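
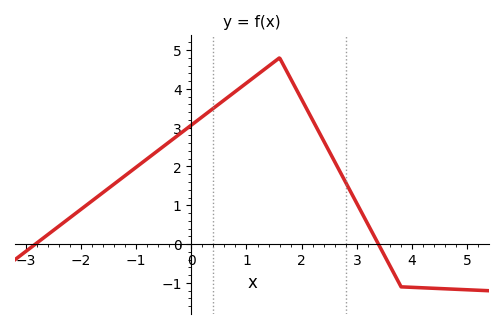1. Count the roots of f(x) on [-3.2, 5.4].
2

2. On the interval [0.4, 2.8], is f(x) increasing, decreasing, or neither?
neither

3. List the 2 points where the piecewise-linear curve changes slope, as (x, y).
(1.6, 4.8); (3.8, -1.1)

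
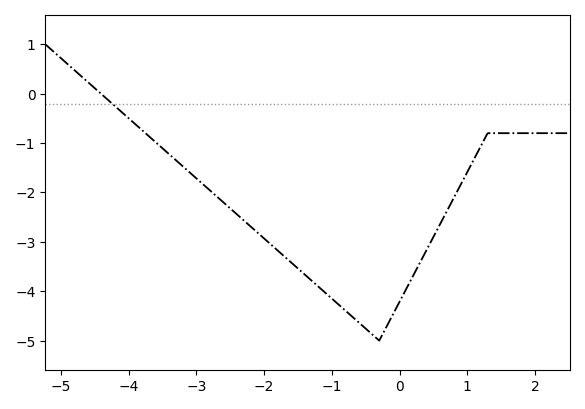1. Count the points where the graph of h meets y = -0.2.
1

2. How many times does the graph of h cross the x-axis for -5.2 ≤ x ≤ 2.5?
1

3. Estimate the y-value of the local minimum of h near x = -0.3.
-5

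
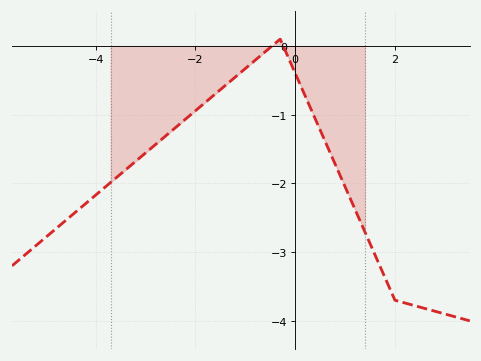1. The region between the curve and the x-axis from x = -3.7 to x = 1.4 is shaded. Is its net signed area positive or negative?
negative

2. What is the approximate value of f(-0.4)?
0.039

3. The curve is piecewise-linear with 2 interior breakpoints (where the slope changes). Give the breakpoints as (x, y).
(-0.3, 0.1); (2, -3.7)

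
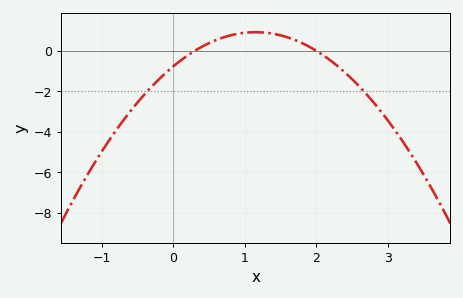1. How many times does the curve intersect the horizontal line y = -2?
2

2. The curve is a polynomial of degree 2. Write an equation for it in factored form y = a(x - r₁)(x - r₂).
y = -1.28(x - 0.3)(x - 2)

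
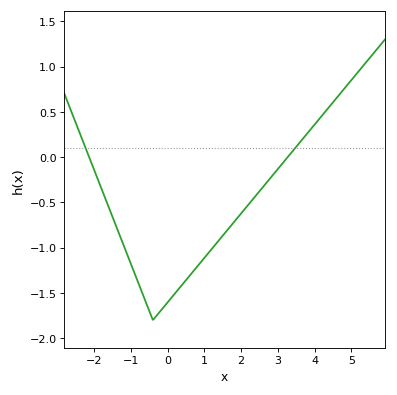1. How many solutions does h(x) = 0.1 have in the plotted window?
2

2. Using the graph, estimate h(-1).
-1.18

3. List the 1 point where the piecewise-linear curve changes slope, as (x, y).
(-0.4, -1.8)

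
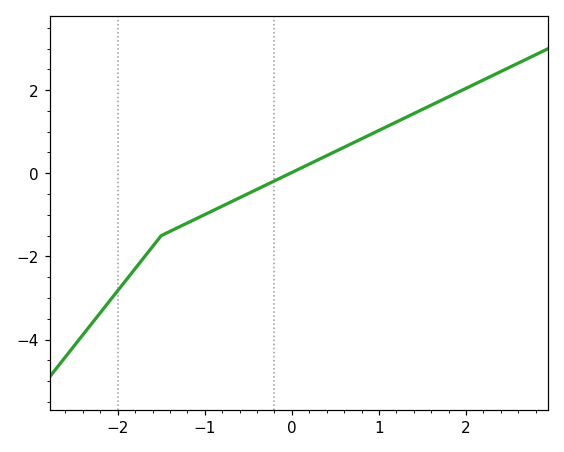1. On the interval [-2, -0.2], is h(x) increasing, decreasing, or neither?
increasing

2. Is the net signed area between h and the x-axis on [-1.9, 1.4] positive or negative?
negative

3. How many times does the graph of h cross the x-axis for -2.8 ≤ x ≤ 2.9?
1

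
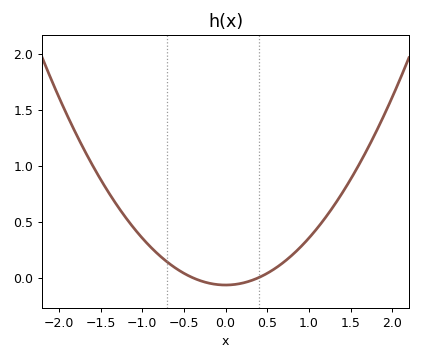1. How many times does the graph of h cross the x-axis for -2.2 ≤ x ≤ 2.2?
2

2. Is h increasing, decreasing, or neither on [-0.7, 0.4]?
neither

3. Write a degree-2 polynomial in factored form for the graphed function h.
y = 0.42(x + 0.4)(x - 0.4)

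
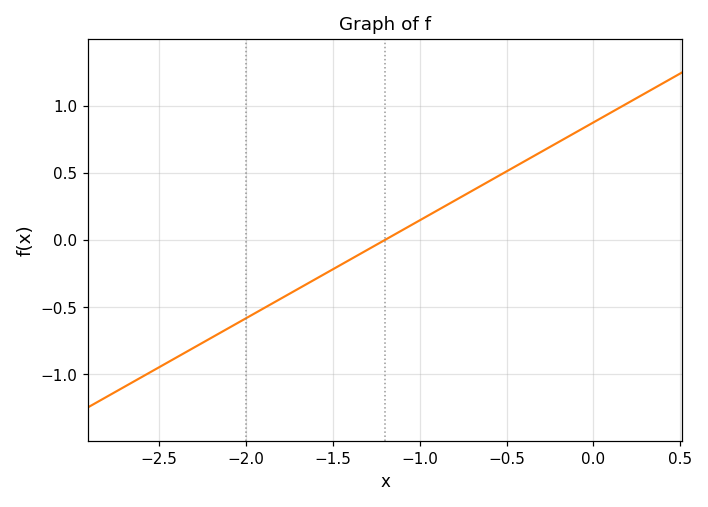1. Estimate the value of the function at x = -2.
-0.584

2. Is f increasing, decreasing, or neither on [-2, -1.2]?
increasing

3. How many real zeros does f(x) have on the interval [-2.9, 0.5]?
1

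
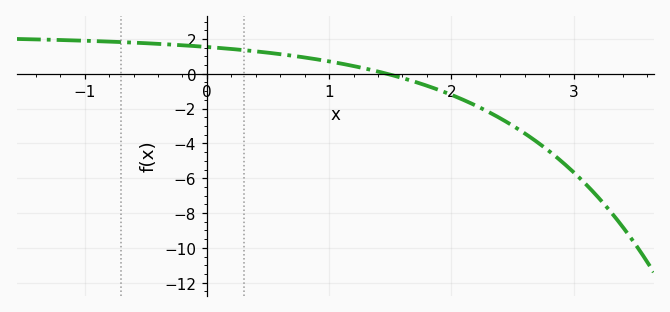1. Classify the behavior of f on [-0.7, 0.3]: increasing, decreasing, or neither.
decreasing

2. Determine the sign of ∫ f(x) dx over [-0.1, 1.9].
positive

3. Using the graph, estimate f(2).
-1.2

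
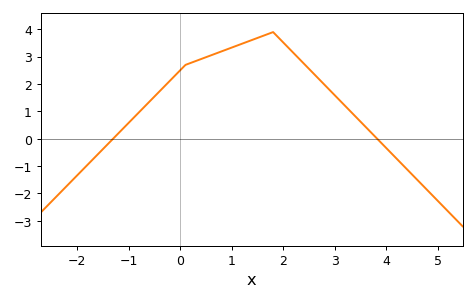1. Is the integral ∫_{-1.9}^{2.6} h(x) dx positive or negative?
positive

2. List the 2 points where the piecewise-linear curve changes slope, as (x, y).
(0.1, 2.7); (1.8, 3.9)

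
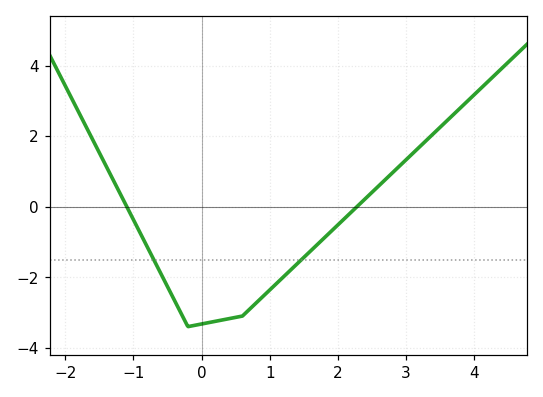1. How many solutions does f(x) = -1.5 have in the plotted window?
2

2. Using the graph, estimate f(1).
-2.36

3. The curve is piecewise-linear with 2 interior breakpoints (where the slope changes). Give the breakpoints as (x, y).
(-0.2, -3.4); (0.6, -3.1)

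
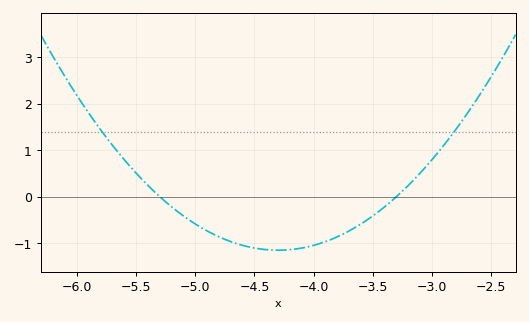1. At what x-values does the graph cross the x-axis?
-5.3, -3.3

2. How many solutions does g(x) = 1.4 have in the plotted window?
2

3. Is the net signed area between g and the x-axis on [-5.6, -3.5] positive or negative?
negative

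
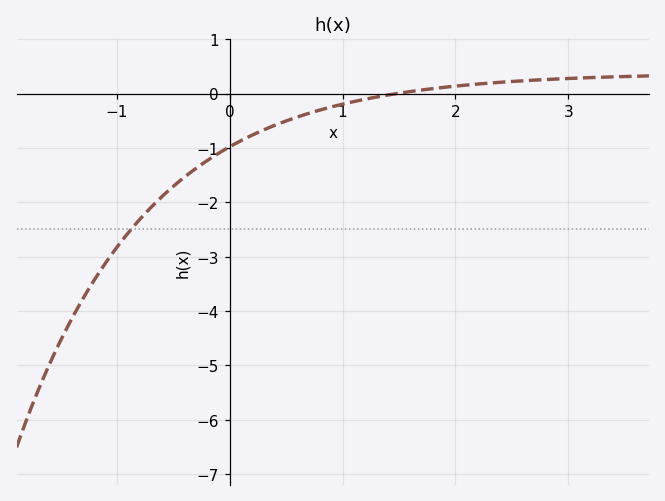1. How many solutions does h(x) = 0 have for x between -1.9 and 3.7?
1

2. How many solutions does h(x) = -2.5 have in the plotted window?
1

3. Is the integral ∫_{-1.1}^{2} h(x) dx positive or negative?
negative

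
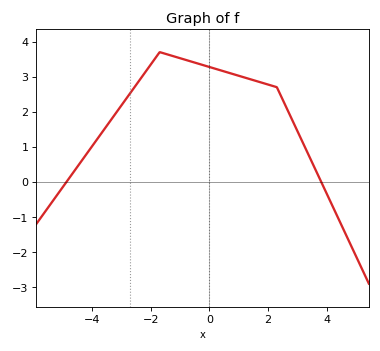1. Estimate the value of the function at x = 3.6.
0.4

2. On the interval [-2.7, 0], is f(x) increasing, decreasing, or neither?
neither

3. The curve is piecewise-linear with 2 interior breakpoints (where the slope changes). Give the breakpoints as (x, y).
(-1.7, 3.7); (2.3, 2.7)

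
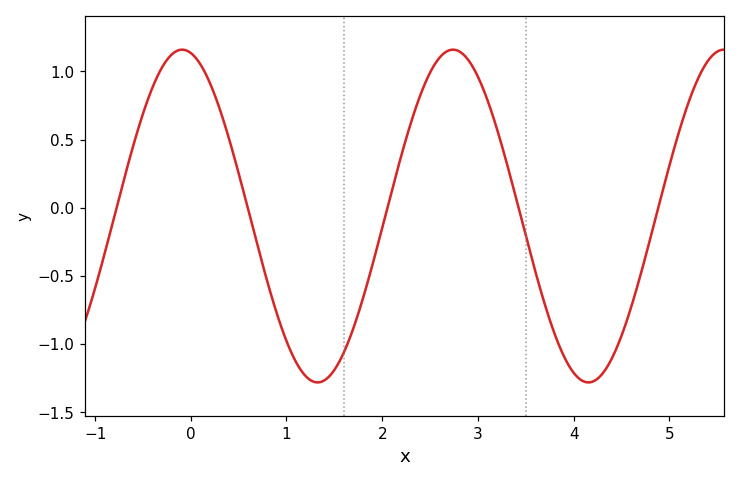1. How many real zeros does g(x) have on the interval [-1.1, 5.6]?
5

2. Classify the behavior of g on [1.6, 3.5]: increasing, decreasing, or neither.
neither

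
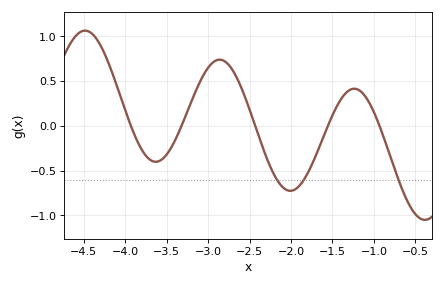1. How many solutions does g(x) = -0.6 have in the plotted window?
3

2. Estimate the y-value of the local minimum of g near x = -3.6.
-0.4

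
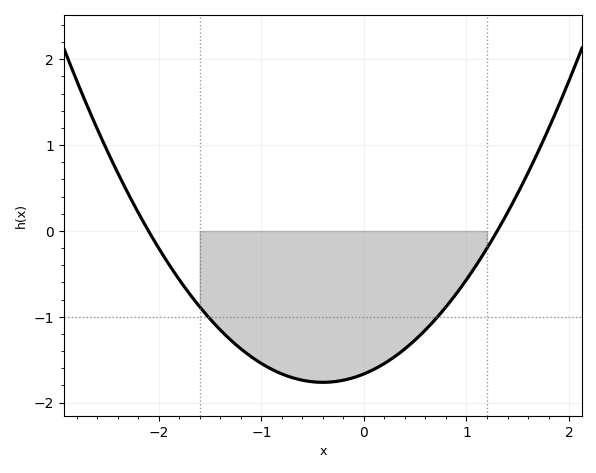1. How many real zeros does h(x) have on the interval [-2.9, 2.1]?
2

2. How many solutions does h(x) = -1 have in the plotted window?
2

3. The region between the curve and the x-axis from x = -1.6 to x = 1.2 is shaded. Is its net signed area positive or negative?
negative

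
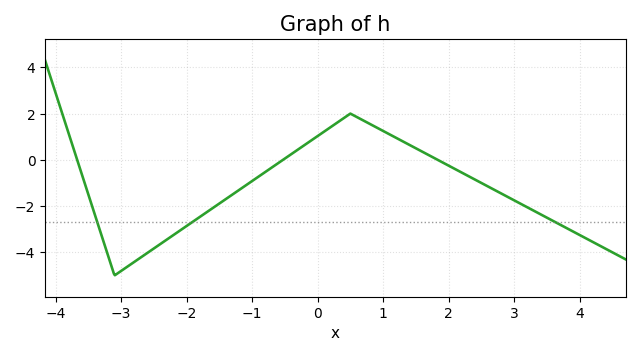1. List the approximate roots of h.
-3.67, -0.529, 1.83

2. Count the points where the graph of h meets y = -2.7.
3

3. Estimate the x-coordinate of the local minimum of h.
-3.1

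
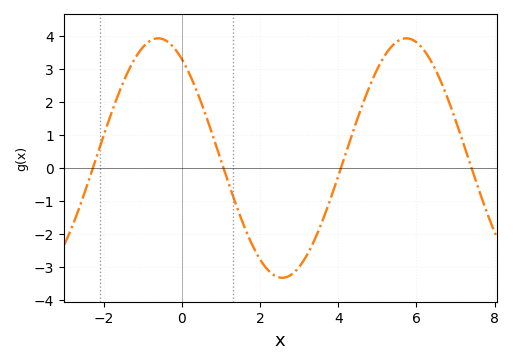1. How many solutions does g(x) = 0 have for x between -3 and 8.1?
4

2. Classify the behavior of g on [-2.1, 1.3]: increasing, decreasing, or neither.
neither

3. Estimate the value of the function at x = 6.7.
2.41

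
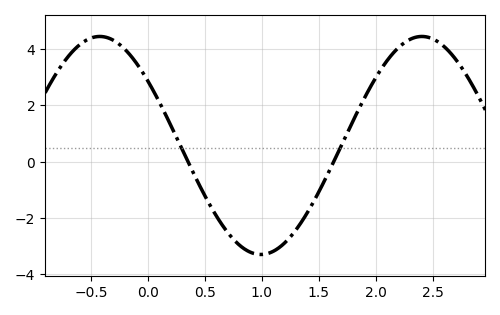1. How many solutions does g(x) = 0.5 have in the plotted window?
2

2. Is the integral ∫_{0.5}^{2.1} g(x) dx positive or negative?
negative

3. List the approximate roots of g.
0.4, 1.6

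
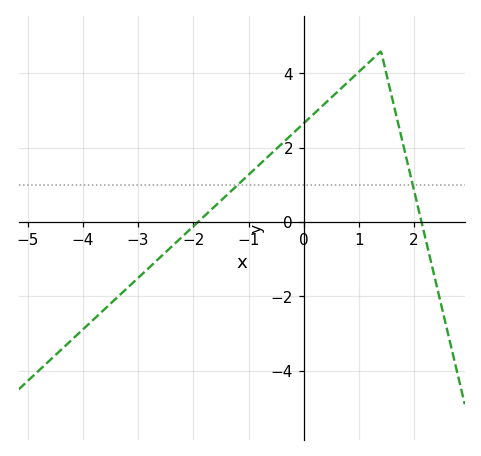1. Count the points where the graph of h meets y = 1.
2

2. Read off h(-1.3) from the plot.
0.856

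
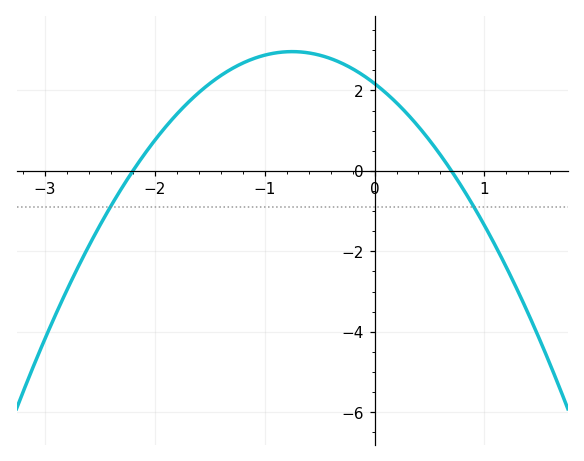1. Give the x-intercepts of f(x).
-2.2, 0.7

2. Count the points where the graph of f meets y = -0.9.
2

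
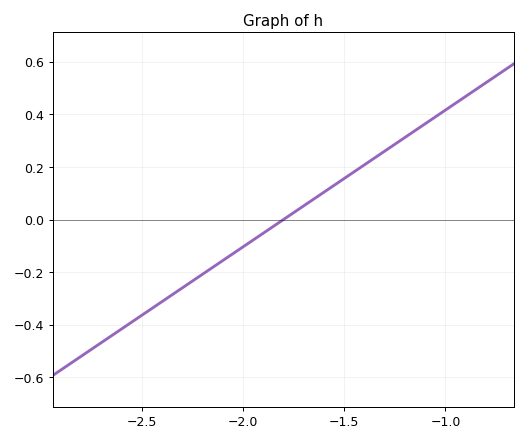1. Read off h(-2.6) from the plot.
-0.42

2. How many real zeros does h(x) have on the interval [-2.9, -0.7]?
1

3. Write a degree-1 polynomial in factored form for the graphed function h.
y = 0.52(x + 1.8)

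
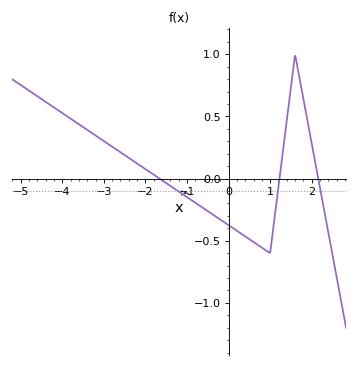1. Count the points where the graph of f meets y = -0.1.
3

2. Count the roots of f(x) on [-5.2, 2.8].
3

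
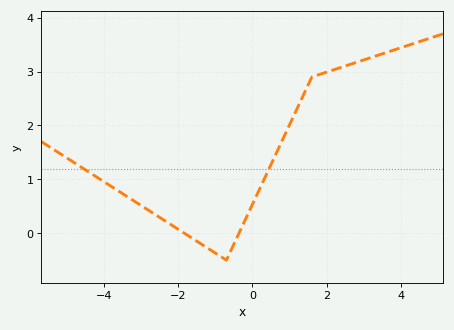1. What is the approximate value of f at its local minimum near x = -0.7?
-0.5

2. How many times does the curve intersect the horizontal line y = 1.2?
2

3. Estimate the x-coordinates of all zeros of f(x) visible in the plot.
-1.8, -0.4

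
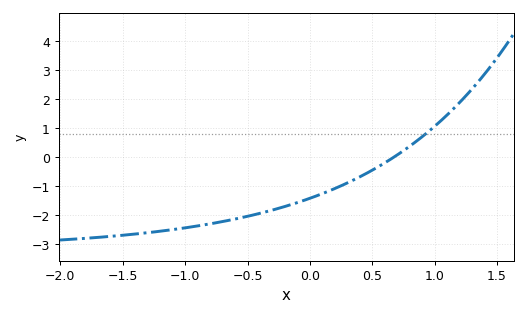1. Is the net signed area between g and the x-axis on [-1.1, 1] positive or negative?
negative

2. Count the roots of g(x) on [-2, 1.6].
1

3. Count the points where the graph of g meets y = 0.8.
1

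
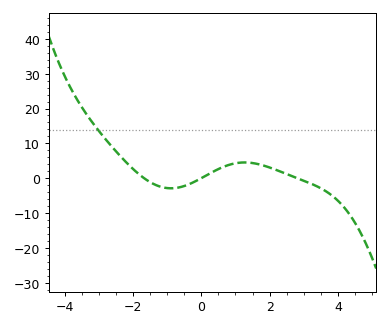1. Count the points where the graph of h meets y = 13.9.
1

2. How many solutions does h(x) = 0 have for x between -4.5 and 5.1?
3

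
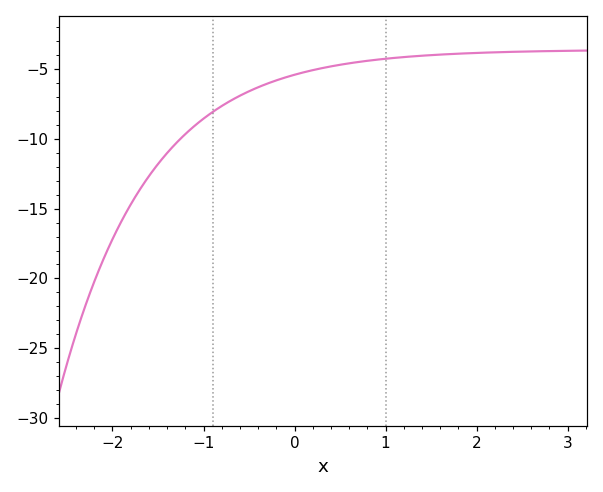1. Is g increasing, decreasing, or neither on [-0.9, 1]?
increasing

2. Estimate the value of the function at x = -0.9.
-8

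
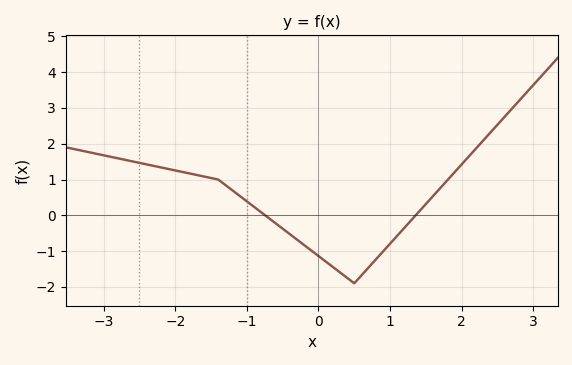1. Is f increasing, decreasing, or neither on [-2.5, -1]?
decreasing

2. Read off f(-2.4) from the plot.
1.42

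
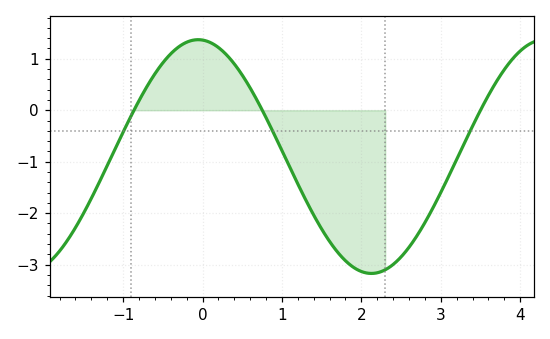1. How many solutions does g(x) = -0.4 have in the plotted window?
3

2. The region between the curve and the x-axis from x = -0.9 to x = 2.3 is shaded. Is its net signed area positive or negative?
negative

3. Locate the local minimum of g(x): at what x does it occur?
2.1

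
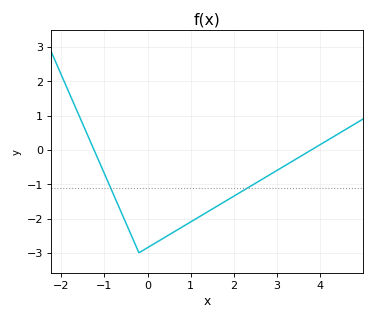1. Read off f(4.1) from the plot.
0.23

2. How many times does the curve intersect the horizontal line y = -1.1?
2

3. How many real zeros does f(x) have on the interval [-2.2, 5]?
2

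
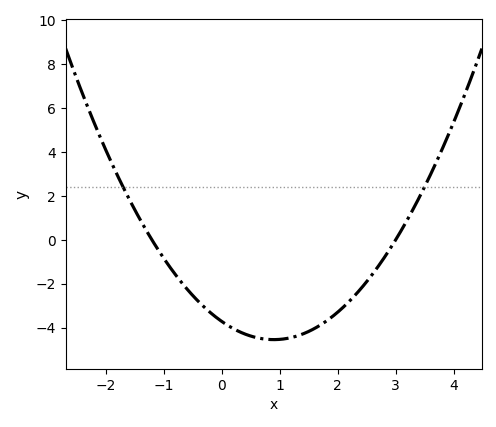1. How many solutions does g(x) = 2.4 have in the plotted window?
2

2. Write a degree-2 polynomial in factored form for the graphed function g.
y = 1.03(x + 1.2)(x - 3)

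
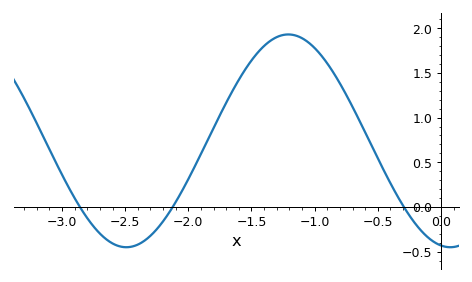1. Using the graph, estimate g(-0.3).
0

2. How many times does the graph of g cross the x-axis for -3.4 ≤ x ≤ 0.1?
3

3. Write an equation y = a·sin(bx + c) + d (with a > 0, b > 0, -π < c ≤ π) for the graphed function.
y = 1.19sin(2.5x - 1.8) + 0.74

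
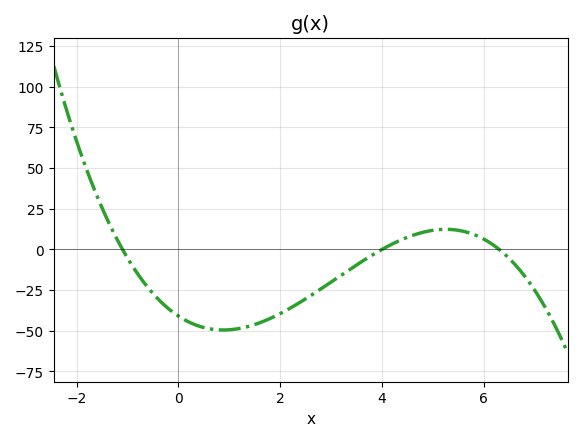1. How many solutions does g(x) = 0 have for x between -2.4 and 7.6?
3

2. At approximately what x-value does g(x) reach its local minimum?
0.878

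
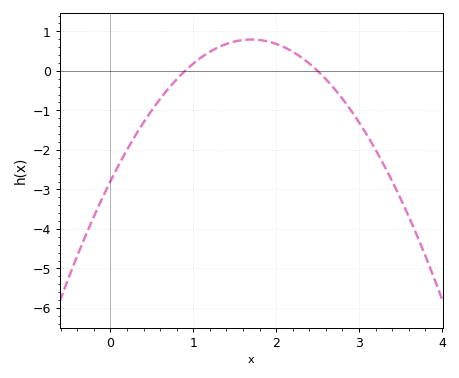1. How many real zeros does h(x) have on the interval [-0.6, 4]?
2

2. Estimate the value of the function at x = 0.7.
-0.446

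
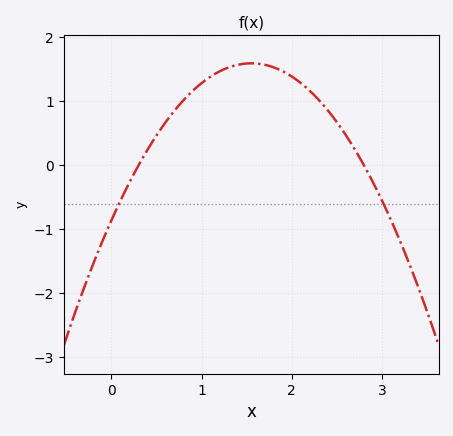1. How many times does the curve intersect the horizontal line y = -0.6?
2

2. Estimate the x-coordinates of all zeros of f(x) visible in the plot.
0.3, 2.8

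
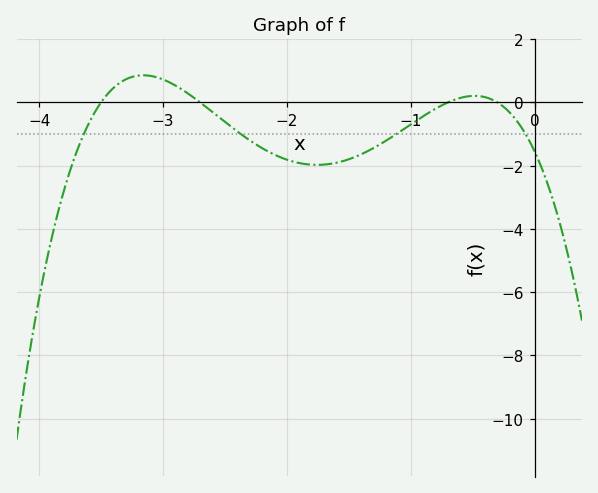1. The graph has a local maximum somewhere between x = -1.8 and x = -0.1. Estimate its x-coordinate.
-0.5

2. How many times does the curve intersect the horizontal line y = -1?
4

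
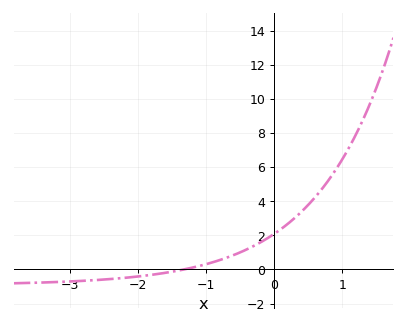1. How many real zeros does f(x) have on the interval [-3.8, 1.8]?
1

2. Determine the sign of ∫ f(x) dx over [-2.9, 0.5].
positive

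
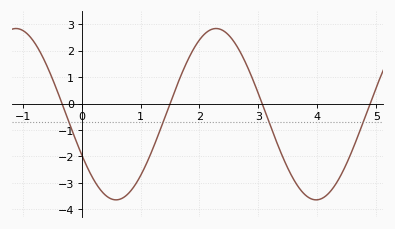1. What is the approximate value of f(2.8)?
1.46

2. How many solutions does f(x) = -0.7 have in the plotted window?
4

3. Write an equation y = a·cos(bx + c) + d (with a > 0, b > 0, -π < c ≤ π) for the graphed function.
y = 3.24cos(1.85x + 2.06) - 0.4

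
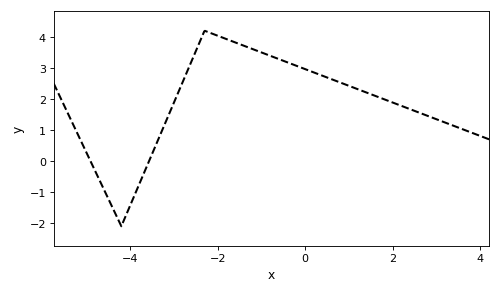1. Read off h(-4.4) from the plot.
-1.5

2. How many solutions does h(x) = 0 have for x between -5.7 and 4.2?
2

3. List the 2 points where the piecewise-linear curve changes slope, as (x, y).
(-4.2, -2.1); (-2.3, 4.2)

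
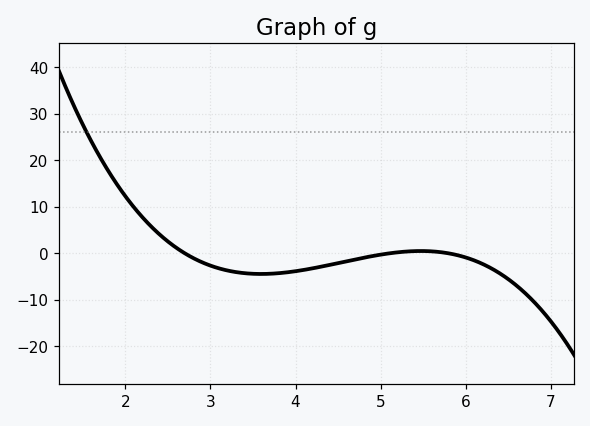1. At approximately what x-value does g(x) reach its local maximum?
5.47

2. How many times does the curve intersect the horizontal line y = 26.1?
1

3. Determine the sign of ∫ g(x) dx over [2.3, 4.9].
negative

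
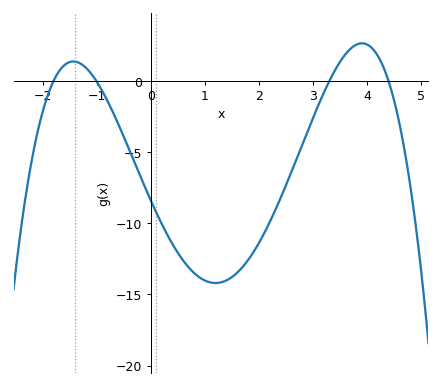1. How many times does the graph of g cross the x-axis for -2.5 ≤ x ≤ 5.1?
4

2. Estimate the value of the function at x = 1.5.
-14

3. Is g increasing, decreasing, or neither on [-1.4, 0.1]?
decreasing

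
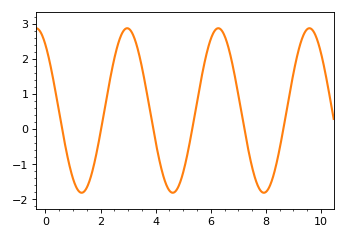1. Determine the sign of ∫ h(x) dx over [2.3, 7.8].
positive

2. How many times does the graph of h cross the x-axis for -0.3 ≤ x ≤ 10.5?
6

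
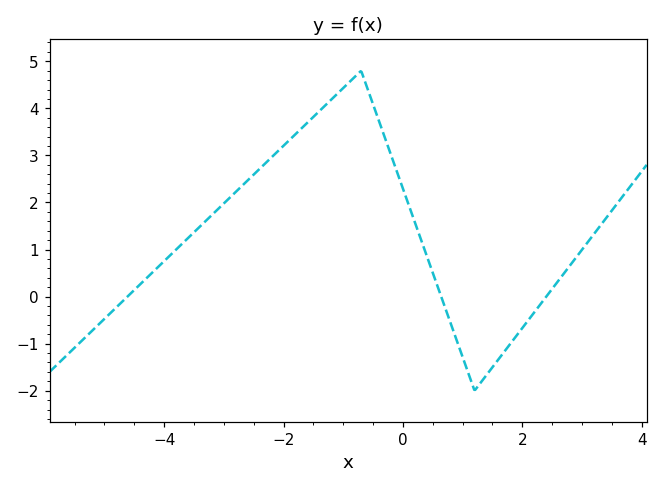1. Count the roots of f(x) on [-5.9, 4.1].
3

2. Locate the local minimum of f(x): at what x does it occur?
1.2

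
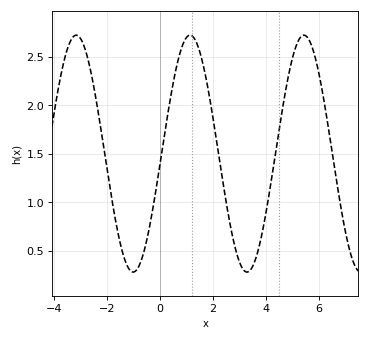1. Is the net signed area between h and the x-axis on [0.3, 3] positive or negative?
positive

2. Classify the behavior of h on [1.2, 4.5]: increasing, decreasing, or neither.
neither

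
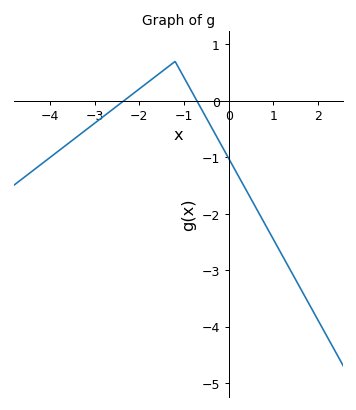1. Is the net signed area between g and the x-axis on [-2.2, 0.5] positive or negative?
negative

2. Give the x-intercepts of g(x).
-2.35, -0.712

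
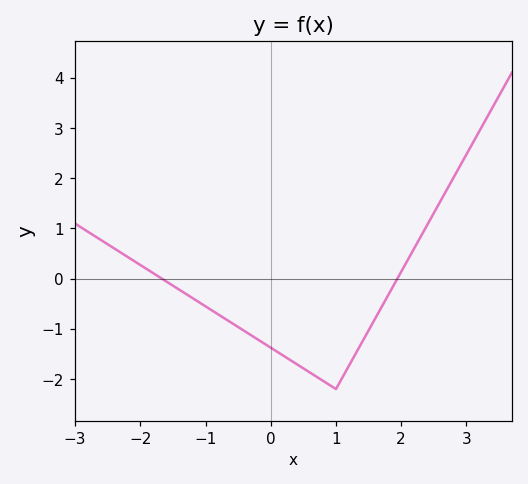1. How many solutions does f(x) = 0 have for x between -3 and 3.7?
2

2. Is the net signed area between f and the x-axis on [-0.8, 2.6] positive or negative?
negative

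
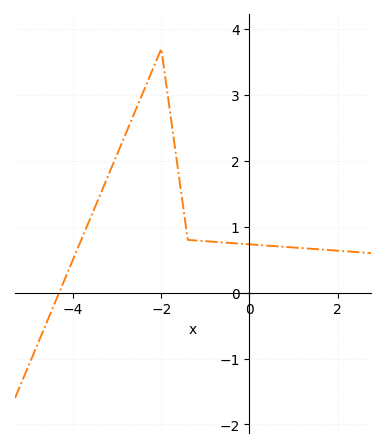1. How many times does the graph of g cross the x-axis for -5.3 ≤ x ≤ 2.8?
1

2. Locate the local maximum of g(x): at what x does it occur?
-2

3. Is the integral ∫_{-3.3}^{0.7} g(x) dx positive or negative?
positive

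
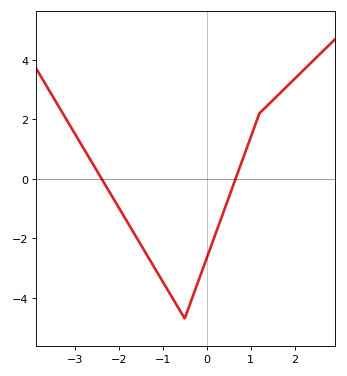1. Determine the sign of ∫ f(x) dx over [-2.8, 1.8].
negative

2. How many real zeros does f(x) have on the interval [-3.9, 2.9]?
2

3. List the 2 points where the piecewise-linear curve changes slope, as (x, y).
(-0.5, -4.7); (1.2, 2.2)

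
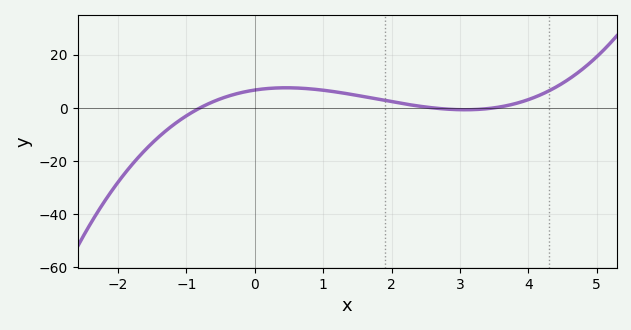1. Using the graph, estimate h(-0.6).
2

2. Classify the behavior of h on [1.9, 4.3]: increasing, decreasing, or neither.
neither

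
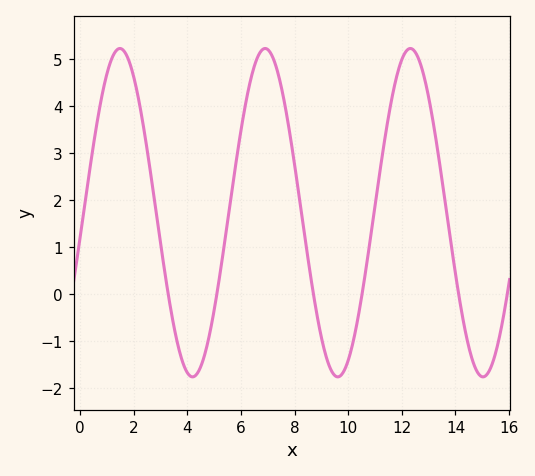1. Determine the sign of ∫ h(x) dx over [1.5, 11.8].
positive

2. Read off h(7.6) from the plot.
4.1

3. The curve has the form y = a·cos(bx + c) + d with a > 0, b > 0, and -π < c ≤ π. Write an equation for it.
y = 3.49cos(1.2x - 1.7) + 1.73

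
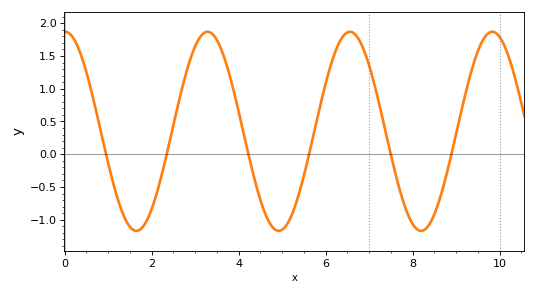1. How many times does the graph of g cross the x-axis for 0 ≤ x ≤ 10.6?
6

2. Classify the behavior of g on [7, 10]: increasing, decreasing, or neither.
neither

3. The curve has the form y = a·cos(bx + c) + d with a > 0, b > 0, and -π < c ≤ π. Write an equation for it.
y = 1.52cos(1.92x - 0.03) + 0.35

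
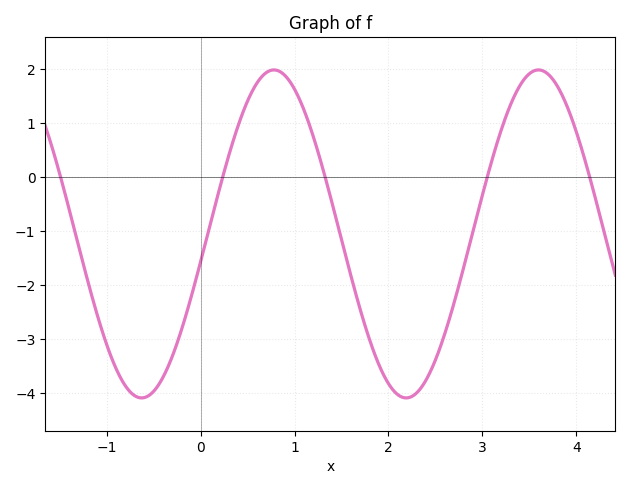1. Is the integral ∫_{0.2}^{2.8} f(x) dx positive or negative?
negative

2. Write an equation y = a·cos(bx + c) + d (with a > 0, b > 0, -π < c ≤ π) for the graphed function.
y = 3.04cos(2.23x - 1.74) - 1.05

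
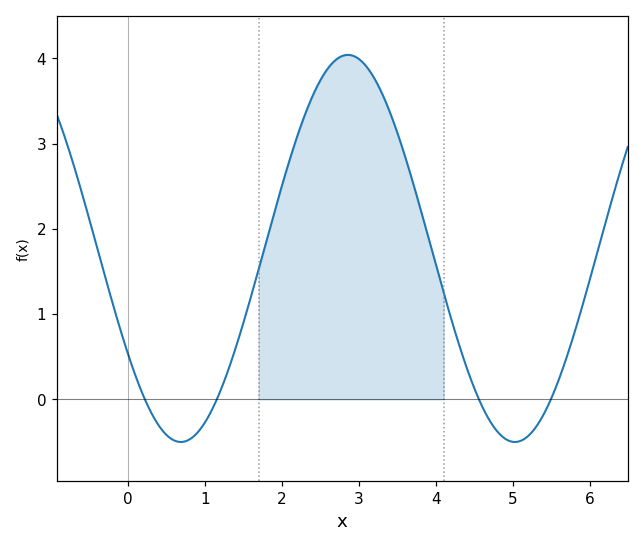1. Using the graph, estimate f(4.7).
-0.3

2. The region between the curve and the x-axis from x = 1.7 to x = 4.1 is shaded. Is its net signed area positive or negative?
positive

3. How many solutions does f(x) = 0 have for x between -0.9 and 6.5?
4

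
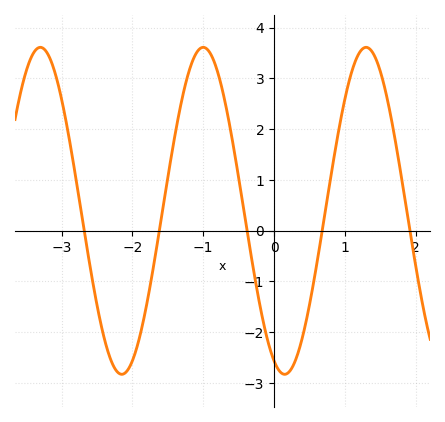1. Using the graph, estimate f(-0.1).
-2.1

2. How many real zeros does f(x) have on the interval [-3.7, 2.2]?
5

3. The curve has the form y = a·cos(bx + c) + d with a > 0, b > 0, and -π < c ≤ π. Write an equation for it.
y = 3.22cos(2.7x + 2.7) + 0.39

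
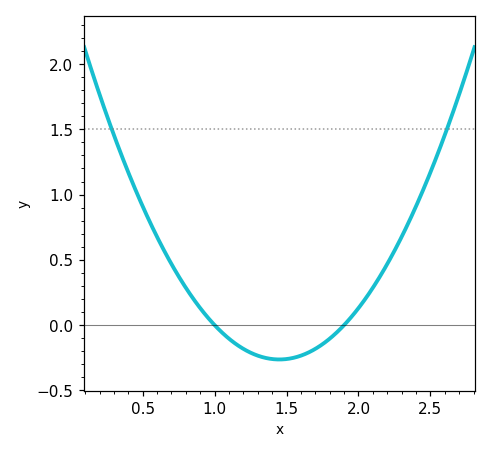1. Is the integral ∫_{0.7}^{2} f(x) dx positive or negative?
negative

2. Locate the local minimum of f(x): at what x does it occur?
1.45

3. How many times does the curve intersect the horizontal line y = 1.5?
2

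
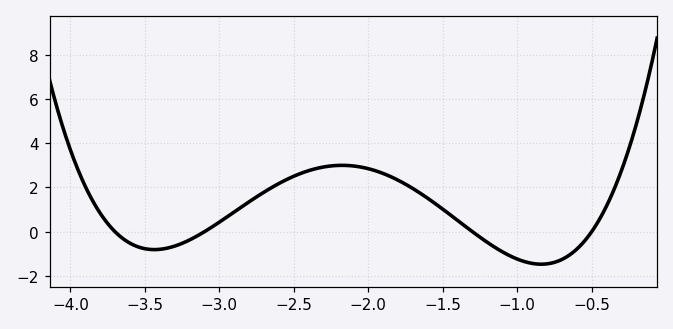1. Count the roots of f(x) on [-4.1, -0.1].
4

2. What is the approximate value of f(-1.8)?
2.4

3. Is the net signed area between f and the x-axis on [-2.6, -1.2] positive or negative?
positive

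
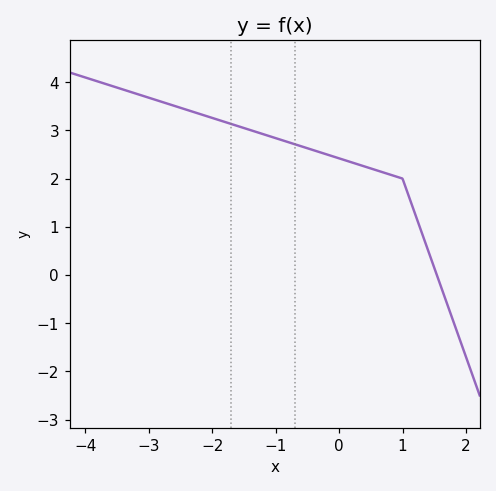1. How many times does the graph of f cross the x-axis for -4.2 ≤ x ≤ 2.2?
1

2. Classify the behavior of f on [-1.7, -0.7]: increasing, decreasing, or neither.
decreasing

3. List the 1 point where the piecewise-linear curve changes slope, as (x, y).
(1, 2)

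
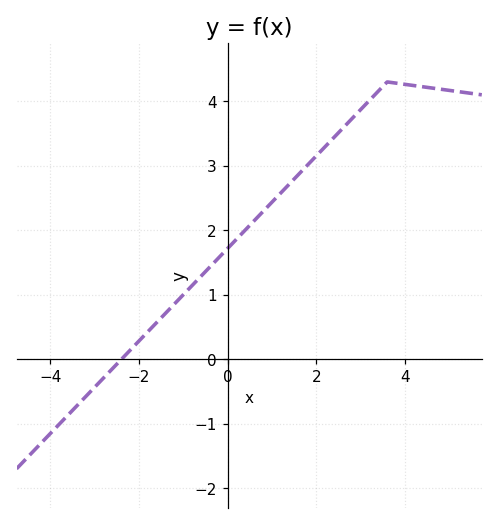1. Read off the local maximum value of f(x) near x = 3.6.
4.3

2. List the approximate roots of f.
-2.4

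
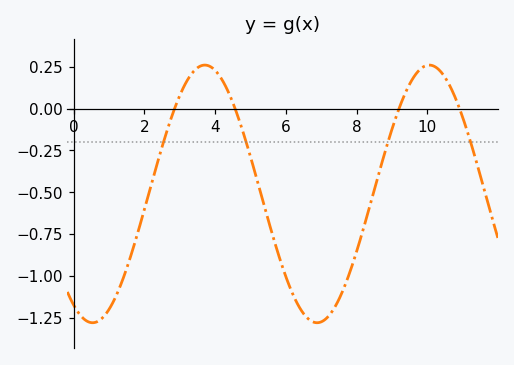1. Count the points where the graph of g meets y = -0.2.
4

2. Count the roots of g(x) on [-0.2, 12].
4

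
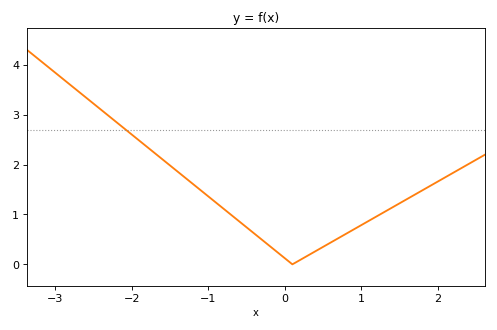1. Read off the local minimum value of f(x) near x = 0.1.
0.001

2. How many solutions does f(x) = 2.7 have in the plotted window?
1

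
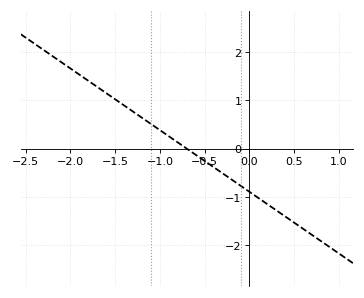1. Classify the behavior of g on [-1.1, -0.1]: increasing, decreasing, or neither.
decreasing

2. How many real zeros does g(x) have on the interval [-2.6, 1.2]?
1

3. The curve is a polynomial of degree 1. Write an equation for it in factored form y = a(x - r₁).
y = -1.28(x + 0.7)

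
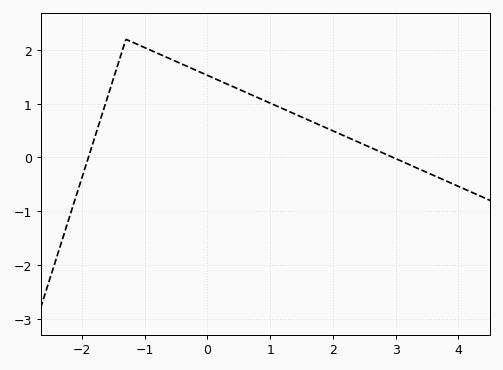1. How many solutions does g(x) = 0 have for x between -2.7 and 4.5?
2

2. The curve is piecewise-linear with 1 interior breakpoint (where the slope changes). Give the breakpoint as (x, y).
(-1.3, 2.2)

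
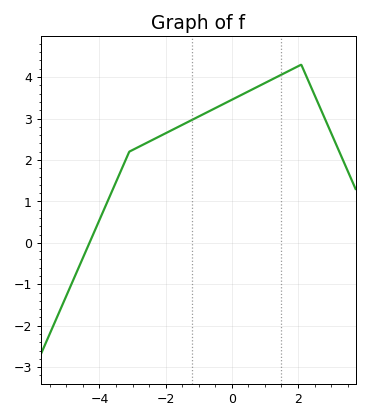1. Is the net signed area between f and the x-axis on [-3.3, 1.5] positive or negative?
positive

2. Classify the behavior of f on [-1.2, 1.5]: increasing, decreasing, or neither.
increasing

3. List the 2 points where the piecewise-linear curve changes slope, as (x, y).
(-3.1, 2.2); (2.1, 4.3)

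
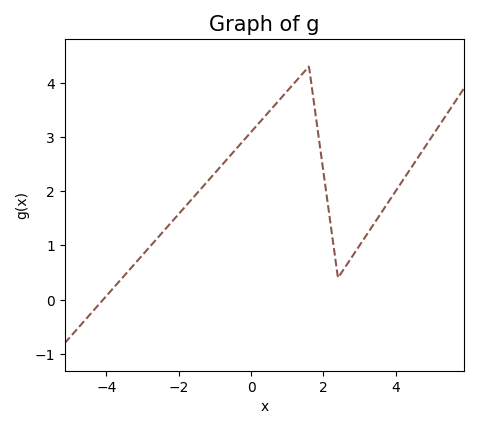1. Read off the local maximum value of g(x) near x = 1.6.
4.3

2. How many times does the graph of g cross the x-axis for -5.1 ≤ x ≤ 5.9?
1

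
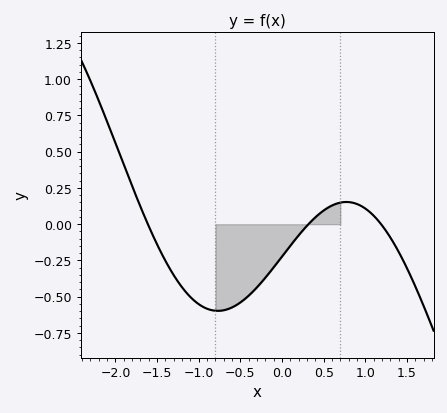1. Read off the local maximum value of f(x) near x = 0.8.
0.15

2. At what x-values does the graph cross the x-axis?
-1.6, 0.3, 1.2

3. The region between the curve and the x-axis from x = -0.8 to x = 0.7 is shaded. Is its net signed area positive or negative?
negative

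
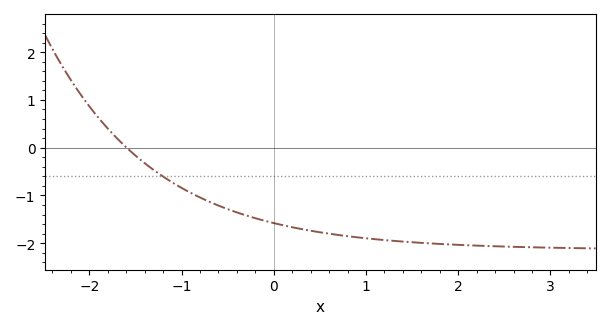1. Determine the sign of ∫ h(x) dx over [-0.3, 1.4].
negative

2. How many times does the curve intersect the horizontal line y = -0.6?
1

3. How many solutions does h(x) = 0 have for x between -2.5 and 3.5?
1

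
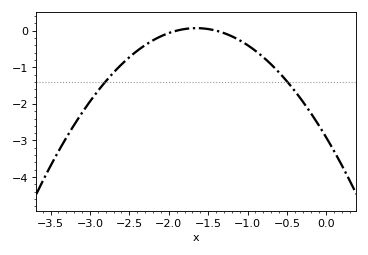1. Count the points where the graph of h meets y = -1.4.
2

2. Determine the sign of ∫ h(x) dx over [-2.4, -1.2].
negative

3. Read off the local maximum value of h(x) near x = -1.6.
0.1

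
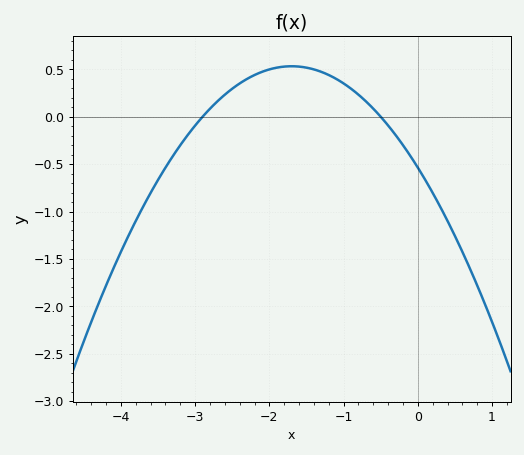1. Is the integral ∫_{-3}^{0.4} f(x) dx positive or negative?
positive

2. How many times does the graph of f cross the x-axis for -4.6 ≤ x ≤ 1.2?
2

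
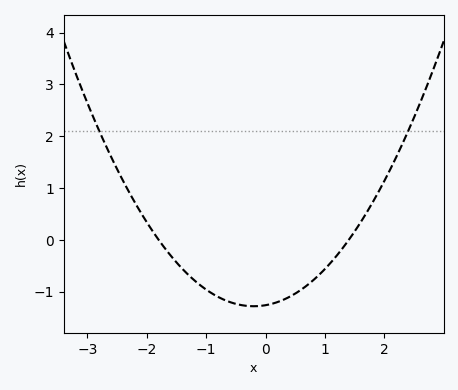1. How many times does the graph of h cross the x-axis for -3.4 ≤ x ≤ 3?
2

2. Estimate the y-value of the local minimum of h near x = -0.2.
-1.28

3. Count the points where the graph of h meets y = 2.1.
2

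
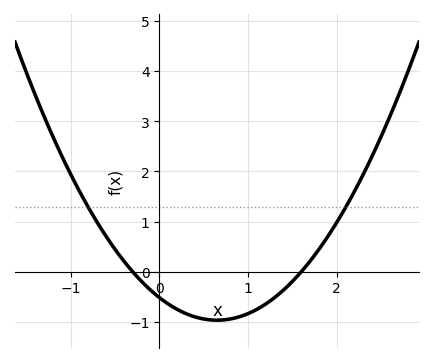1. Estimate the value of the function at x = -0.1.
-0.364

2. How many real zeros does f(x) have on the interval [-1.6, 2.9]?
2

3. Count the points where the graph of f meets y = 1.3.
2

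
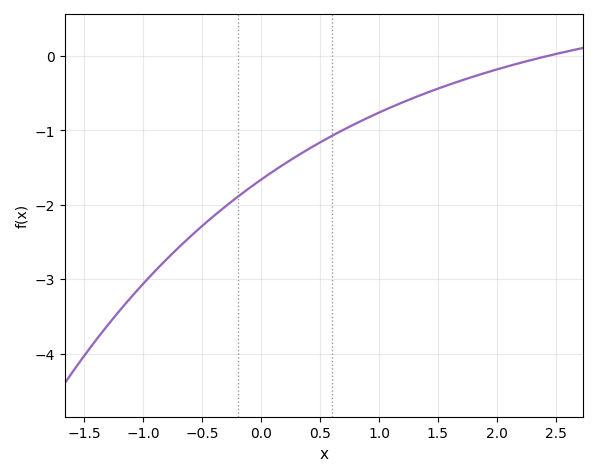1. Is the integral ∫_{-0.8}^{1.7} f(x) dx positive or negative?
negative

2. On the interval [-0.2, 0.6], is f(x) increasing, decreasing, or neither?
increasing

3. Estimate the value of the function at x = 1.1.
-0.689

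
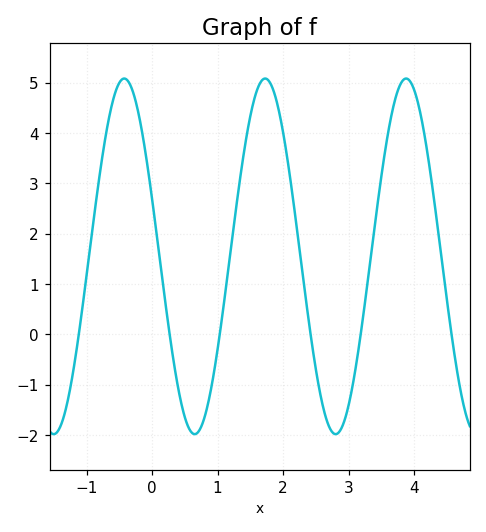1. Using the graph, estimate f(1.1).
0.6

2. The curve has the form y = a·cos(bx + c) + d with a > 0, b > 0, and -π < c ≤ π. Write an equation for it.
y = 3.53cos(2.9x + 1.2) + 1.55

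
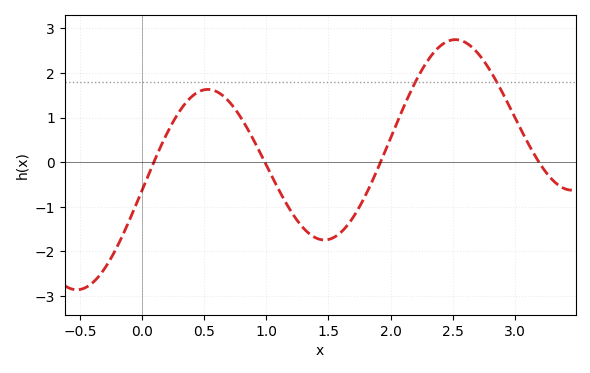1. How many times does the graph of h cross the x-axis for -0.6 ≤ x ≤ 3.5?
4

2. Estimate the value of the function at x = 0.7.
1.35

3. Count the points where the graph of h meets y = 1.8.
2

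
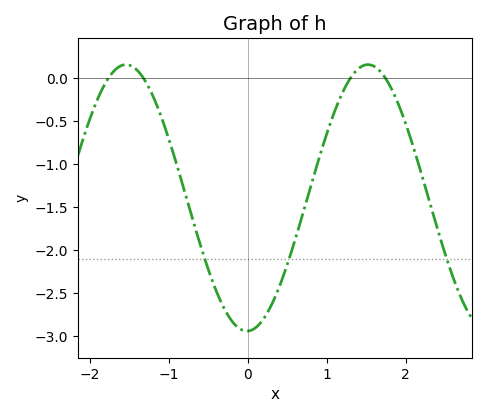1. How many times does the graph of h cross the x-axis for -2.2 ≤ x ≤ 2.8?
4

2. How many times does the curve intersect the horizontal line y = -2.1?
3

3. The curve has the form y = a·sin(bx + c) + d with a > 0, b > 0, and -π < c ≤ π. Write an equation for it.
y = 1.55sin(2x - 1.6) - 1.39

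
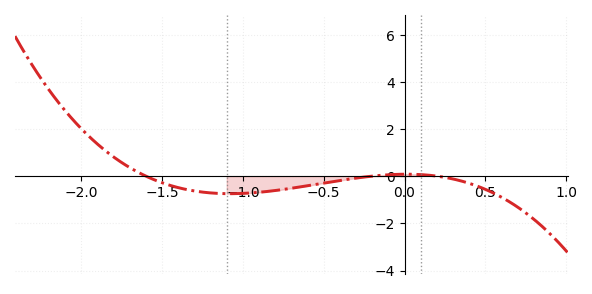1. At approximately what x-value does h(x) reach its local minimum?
-1.08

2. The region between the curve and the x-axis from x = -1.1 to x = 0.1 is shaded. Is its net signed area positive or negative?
negative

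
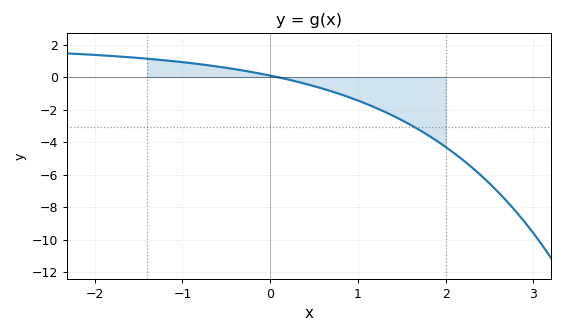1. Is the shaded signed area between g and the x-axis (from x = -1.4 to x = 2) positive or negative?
negative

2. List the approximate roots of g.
0.079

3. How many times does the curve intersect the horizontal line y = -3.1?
1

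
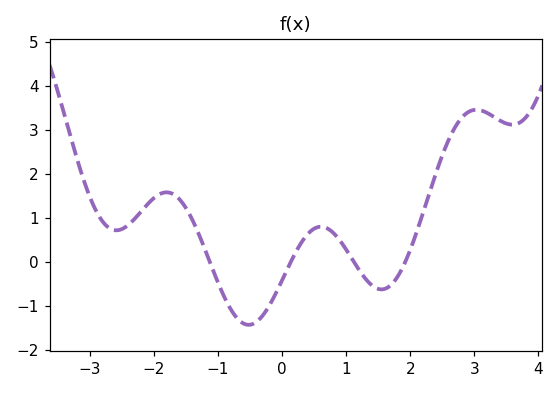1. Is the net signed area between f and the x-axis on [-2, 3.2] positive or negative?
positive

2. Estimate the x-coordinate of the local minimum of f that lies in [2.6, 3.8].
3.59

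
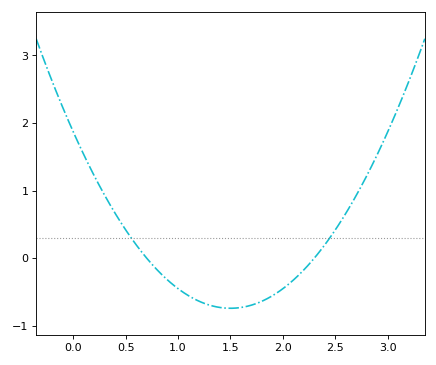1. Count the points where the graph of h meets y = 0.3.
2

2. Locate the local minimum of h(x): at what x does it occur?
1.5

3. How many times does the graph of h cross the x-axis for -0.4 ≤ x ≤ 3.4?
2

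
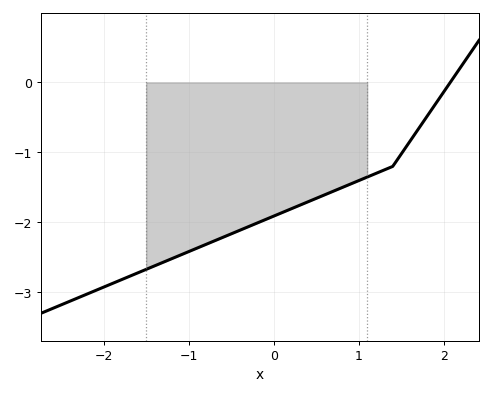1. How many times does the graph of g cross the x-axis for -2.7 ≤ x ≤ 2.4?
1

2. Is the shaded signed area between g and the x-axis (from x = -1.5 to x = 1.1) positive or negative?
negative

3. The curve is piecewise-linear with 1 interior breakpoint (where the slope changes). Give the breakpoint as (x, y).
(1.4, -1.2)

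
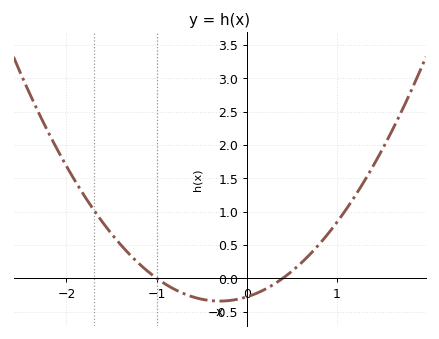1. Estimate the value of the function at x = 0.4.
0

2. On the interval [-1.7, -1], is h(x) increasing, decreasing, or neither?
decreasing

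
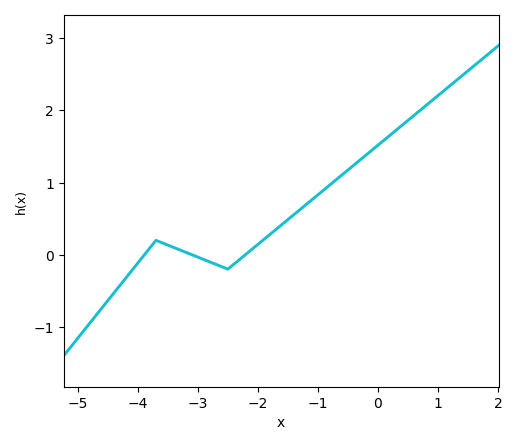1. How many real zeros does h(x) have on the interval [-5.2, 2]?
3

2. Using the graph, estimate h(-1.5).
0.487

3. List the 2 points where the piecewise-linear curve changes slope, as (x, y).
(-3.7, 0.2); (-2.5, -0.2)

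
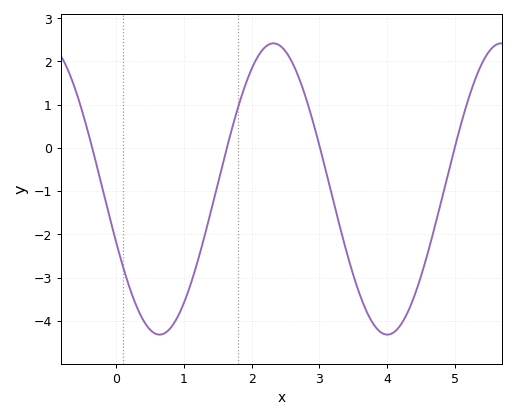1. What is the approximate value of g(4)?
-4.3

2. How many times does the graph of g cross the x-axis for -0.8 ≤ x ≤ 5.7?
4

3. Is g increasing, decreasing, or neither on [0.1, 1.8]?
neither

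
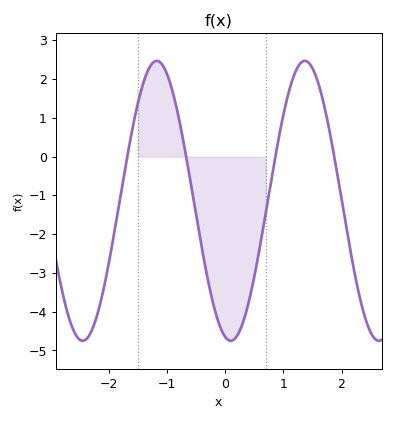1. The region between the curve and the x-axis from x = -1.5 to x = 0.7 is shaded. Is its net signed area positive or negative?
negative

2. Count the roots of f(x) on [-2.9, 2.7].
4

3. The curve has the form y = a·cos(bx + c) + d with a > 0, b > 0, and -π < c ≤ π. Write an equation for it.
y = 3.61cos(2.47x + 2.9) - 1.14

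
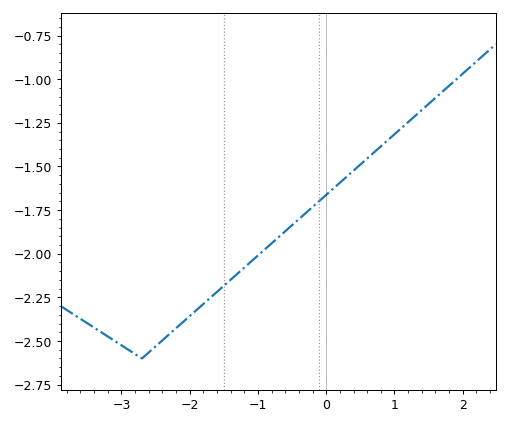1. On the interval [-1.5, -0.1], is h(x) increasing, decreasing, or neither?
increasing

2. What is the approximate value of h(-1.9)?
-2.3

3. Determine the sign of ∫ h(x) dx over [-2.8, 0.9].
negative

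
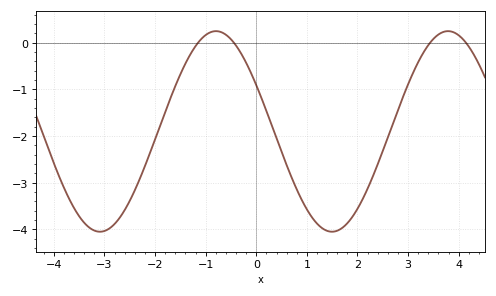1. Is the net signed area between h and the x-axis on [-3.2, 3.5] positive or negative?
negative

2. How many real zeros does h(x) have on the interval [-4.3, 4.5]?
4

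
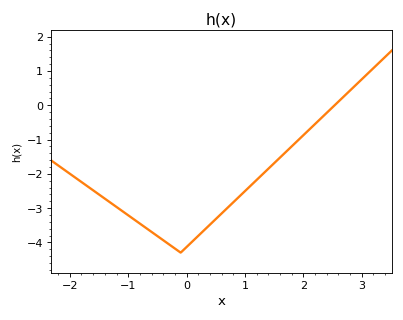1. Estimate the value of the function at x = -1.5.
-2.6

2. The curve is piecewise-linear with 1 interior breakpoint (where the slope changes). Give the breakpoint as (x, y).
(-0.1, -4.3)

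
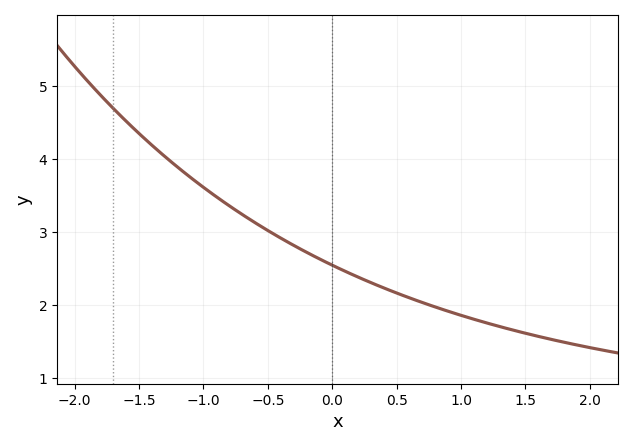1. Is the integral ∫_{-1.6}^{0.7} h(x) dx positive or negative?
positive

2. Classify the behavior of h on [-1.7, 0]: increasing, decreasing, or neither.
decreasing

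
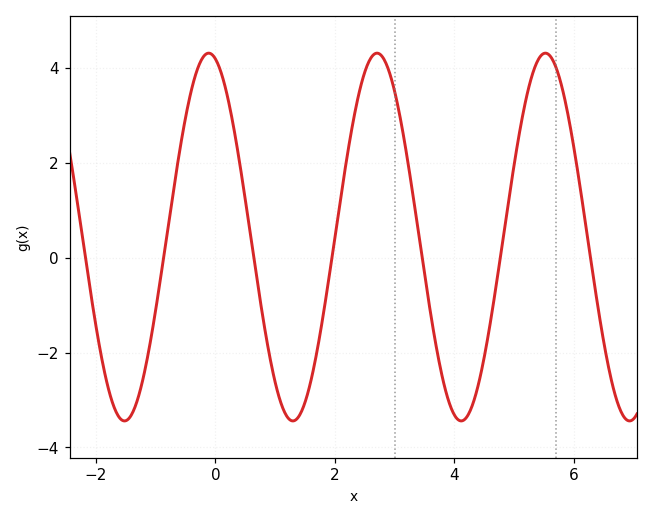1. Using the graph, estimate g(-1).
-1.1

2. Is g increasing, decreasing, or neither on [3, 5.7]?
neither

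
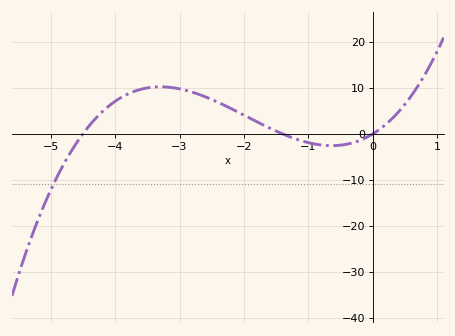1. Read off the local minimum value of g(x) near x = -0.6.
-2.55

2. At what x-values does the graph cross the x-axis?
-4.5, -1.4, 0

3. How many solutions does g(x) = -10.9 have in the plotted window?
1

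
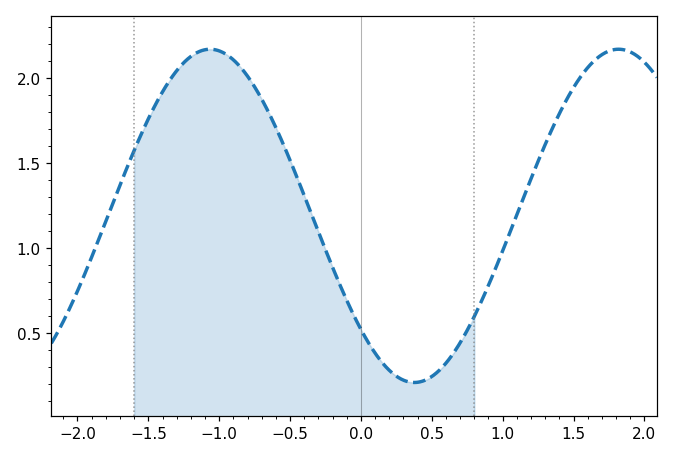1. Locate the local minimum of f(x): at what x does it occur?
0.4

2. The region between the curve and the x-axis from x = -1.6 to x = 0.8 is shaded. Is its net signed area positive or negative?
positive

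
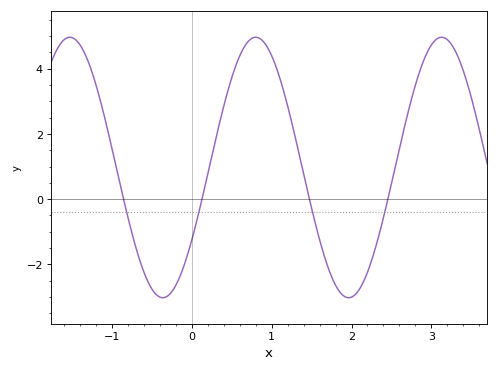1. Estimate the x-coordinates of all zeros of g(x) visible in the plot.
-0.9, 0.1, 1.5, 2.5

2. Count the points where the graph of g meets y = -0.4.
4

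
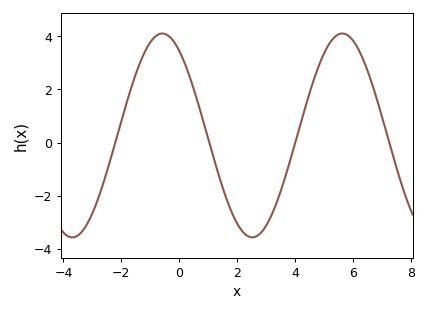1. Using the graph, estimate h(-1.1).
3.6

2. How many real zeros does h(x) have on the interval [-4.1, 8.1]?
4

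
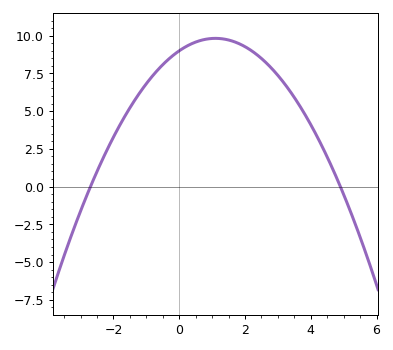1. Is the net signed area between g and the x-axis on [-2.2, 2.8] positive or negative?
positive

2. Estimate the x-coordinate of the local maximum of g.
1.2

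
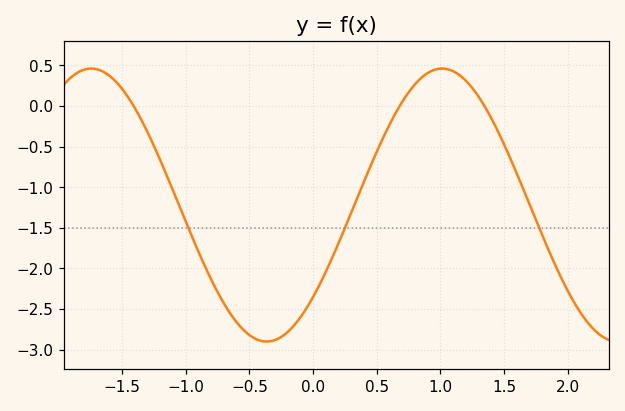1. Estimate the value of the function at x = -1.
-1.42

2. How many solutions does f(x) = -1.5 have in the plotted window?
3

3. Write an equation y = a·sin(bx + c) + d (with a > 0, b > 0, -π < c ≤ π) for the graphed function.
y = 1.68sin(2.28x - 0.74) - 1.22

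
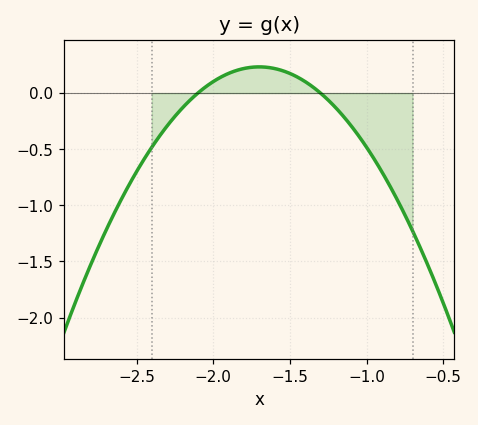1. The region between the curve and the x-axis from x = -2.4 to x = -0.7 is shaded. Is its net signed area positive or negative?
negative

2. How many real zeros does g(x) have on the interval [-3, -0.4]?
2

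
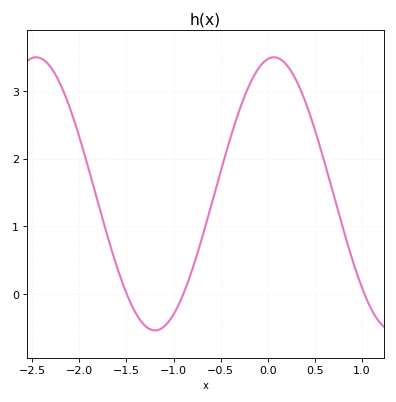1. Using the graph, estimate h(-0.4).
2.3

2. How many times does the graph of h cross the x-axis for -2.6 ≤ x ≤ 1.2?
3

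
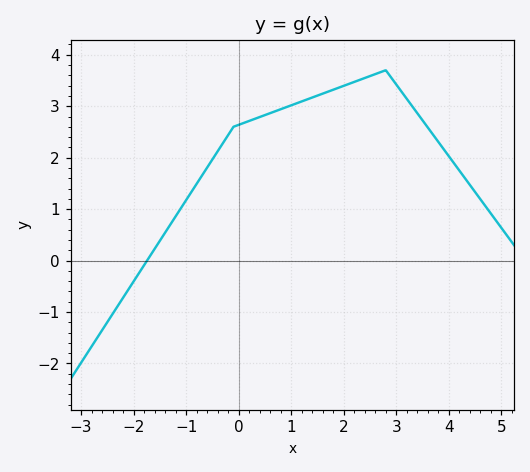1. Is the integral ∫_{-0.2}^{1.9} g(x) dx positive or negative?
positive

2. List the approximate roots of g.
-1.8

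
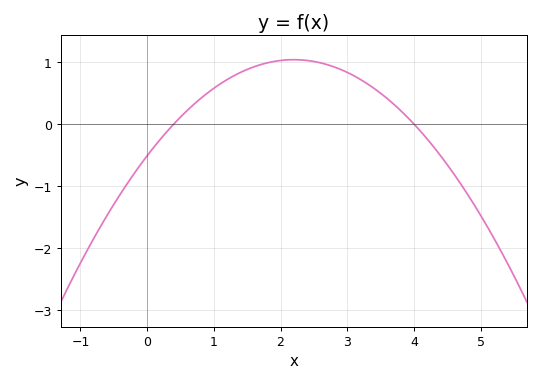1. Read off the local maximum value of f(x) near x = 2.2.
1.04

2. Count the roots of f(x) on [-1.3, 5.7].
2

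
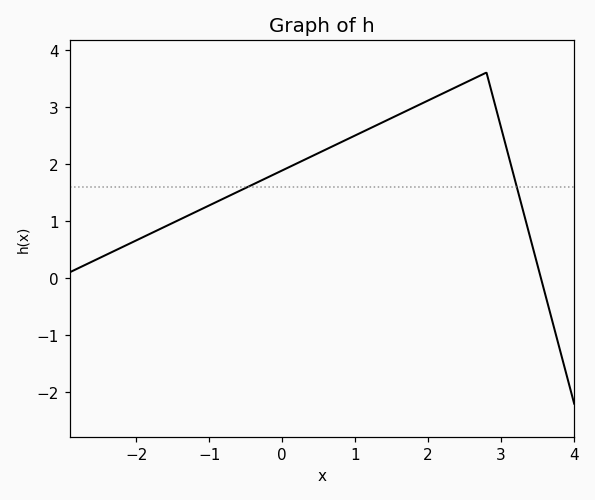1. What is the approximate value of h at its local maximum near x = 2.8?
3.6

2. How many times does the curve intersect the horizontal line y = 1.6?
2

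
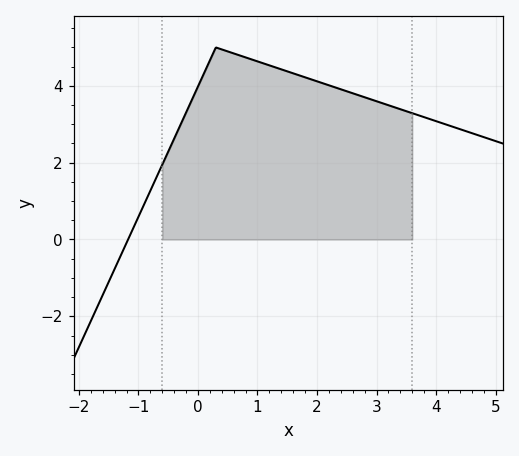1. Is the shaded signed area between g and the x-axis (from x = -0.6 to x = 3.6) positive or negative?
positive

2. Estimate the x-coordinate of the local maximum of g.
0.3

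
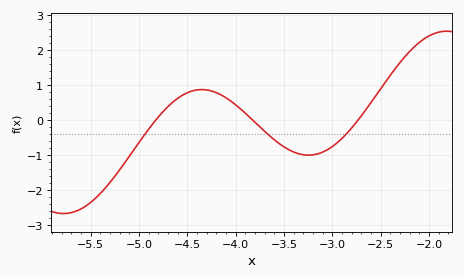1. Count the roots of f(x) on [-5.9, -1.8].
3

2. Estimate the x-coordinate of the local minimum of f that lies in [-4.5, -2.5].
-3.2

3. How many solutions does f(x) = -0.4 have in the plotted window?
3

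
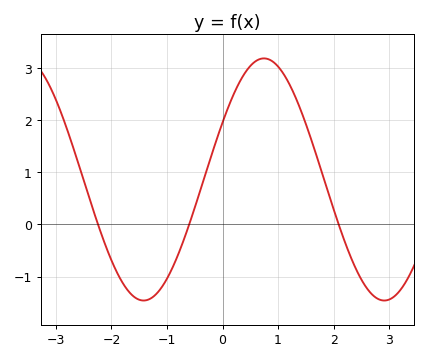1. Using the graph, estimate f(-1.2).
-1.34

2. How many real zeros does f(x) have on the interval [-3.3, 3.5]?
3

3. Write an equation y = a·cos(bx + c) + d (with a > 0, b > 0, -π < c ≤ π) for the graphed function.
y = 2.32cos(1.45x - 1.08) + 0.86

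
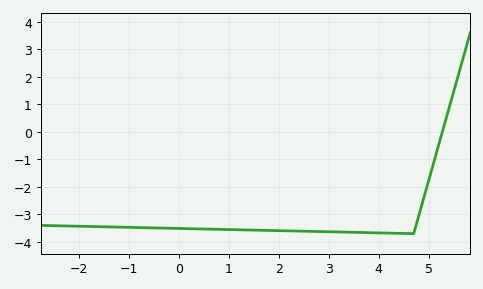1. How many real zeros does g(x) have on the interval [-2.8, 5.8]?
1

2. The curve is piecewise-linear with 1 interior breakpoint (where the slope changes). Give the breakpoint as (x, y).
(4.7, -3.7)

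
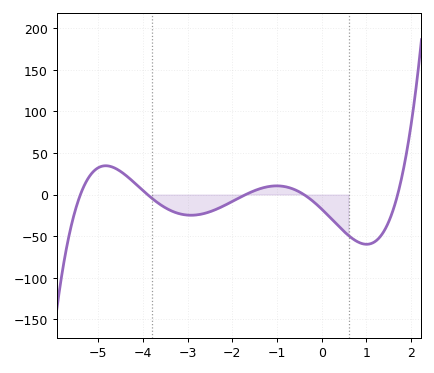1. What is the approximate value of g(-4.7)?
33.3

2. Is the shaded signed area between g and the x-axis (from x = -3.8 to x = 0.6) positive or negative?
negative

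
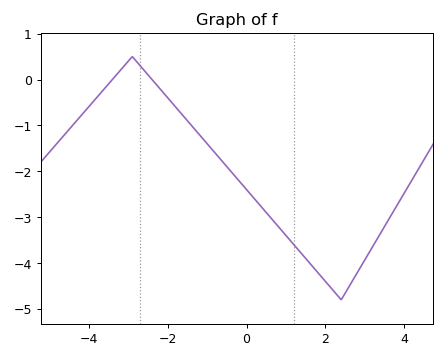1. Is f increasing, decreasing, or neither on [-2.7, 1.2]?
decreasing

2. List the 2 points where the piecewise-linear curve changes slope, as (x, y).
(-2.9, 0.5); (2.4, -4.8)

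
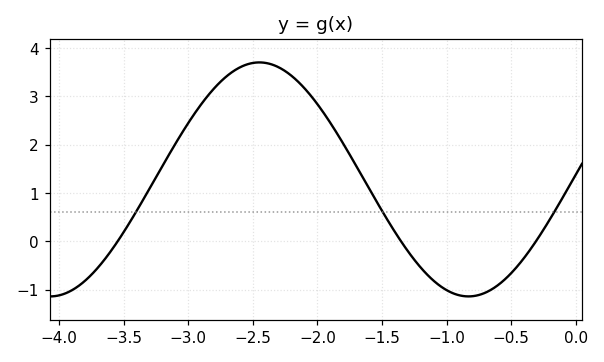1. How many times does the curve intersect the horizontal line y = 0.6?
3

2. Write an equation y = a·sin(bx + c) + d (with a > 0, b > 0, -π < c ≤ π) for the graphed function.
y = 2.42sin(1.94x + 0.04) + 1.28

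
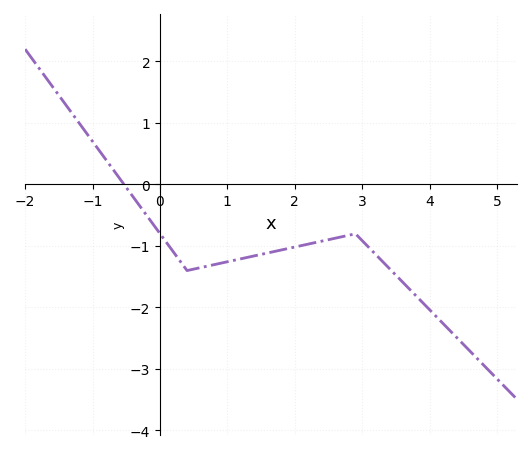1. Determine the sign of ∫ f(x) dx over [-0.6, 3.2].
negative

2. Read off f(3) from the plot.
-0.9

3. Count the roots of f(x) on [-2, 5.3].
1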